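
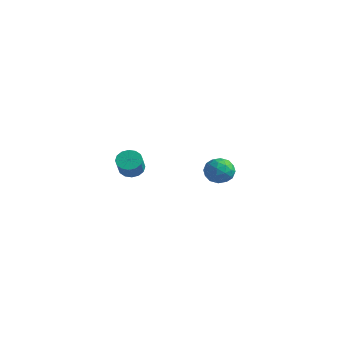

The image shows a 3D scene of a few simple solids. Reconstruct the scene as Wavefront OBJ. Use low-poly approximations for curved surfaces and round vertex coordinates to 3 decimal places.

v -1.882 -2.84 2.011
v -1.388 -2.866 1.69
v -0.924 -3.406 2.448
v -1.418 -3.38 2.769
v -1.362 -2.611 1.855
v -0.897 -3.15 2.613
v -1.475 -2.417 2.063
v -1.01 -2.957 2.82
v -1.697 -2.336 2.256
v -1.232 -2.876 3.014
v -1.969 -2.391 2.384
v -1.504 -2.931 3.142
v -2.218 -2.566 2.412
v -1.753 -3.106 3.17
v -2.376 -2.814 2.332
v -1.912 -3.354 3.09
v -2.403 -3.07 2.167
v -1.938 -3.609 2.925
v -2.29 -3.263 1.96
v -1.825 -3.803 2.717
v -2.068 -3.344 1.766
v -1.603 -3.884 2.524
v -1.796 -3.289 1.638
v -1.331 -3.829 2.396
v -1.547 -3.114 1.61
v -1.082 -3.654 2.368
v -2.506 3.048 -0.637
v -2.017 3.423 -0.162
v -2.643 2.137 0.222
v -2.154 2.512 0.697
v -2.857 2.81 0.549
v -2.773 3.373 0.018
v -1.887 2.187 0.042
v -1.803 2.75 -0.489
v -1.635 2.891 0.258
v -2.234 3.276 0.571
v -2.426 2.284 -0.511
v -3.025 2.669 -0.198
v -2.25 3.315 -0.475
v -2.41 2.245 0.535
v -2.824 2.42 0.447
v -2.536 2.64 0.727
v -2.694 3.286 -0.369
v -2.406 3.506 -0.09
v -2.9 3.146 0.328
v -2.254 2.054 0.15
v -1.966 2.274 0.429
v -2.124 2.92 -0.667
v -1.836 3.14 -0.387
v -1.76 2.414 -0.268
v -1.737 3.223 0.051
v -1.818 2.688 0.556
v -1.661 2.497 0.171
v -1.612 2.827 -0.141
v -2.09 3.449 0.235
v -2.17 2.914 0.74
v -2.583 3.089 0.653
v -2.534 3.42 0.341
v -1.865 3.136 0.482
v -2.49 2.646 -0.68
v -2.57 2.111 -0.175
v -2.126 2.14 -0.281
v -2.077 2.471 -0.593
v -2.842 2.872 -0.496
v -2.923 2.337 0.009
v -3.048 2.733 0.201
v -2.999 3.063 -0.111
v -2.795 2.424 -0.422
f 2 1 5
f 2 5 3
f 3 5 6
f 3 6 4
f 5 1 7
f 5 7 6
f 6 7 8
f 6 8 4
f 7 1 9
f 7 9 8
f 8 9 10
f 8 10 4
f 9 1 11
f 9 11 10
f 10 11 12
f 10 12 4
f 11 1 13
f 11 13 12
f 12 13 14
f 12 14 4
f 13 1 15
f 13 15 14
f 14 15 16
f 14 16 4
f 15 1 17
f 15 17 16
f 16 17 18
f 16 18 4
f 17 1 19
f 17 19 18
f 18 19 20
f 18 20 4
f 19 1 21
f 19 21 20
f 20 21 22
f 20 22 4
f 21 1 23
f 21 23 22
f 22 23 24
f 22 24 4
f 23 1 25
f 23 25 24
f 24 25 26
f 24 26 4
f 25 1 2
f 25 2 26
f 26 2 3
f 26 3 4
f 27 64 43
f 64 38 67
f 43 67 32
f 64 67 43
f 27 43 39
f 43 32 44
f 39 44 28
f 43 44 39
f 27 39 48
f 39 28 49
f 48 49 34
f 39 49 48
f 27 48 60
f 48 34 63
f 60 63 37
f 48 63 60
f 27 60 64
f 60 37 68
f 64 68 38
f 60 68 64
f 28 44 55
f 44 32 58
f 55 58 36
f 44 58 55
f 32 67 45
f 67 38 66
f 45 66 31
f 67 66 45
f 38 68 65
f 68 37 61
f 65 61 29
f 68 61 65
f 37 63 62
f 63 34 50
f 62 50 33
f 63 50 62
f 34 49 54
f 49 28 51
f 54 51 35
f 49 51 54
f 30 56 42
f 56 36 57
f 42 57 31
f 56 57 42
f 30 42 40
f 42 31 41
f 40 41 29
f 42 41 40
f 30 40 47
f 40 29 46
f 47 46 33
f 40 46 47
f 30 47 52
f 47 33 53
f 52 53 35
f 47 53 52
f 30 52 56
f 52 35 59
f 56 59 36
f 52 59 56
f 31 57 45
f 57 36 58
f 45 58 32
f 57 58 45
f 29 41 65
f 41 31 66
f 65 66 38
f 41 66 65
f 33 46 62
f 46 29 61
f 62 61 37
f 46 61 62
f 35 53 54
f 53 33 50
f 54 50 34
f 53 50 54
f 36 59 55
f 59 35 51
f 55 51 28
f 59 51 55



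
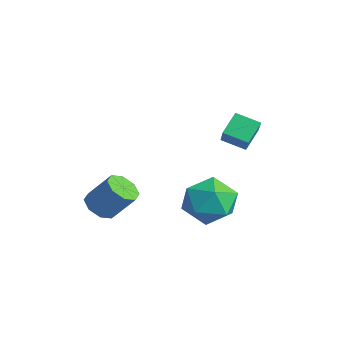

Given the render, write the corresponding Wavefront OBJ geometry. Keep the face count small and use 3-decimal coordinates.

v 0.316 2.901 2.417
v 1.292 2.514 3.328
v -0.069 3.592 3.123
v 0.907 3.206 4.034
v 0.953 3.634 2.046
v 1.929 3.248 2.957
v 0.568 4.326 2.752
v 1.544 3.939 3.663
v -2.557 -0.804 -1.759
v -1.87 -1.06 -1.962
v -1.257 -0.331 -0.803
v -1.943 -0.076 -0.601
v -2.001 -0.551 -2.212
v -1.388 0.178 -1.054
v -2.458 -0.191 -2.197
v -1.845 0.538 -1.039
v -2.972 -0.19 -1.926
v -2.359 0.539 -0.767
v -3.243 -0.549 -1.557
v -2.63 0.18 -0.398
v -3.112 -1.058 -1.306
v -2.499 -0.329 -0.148
v -2.655 -1.418 -1.321
v -2.042 -0.689 -0.163
v -2.141 -1.419 -1.593
v -1.528 -0.69 -0.434
v 0.546 2.951 -0.141
v 1.658 2.984 0.247
v 0.762 1.116 -0.607
v 1.874 1.149 -0.219
v 0.981 1.228 0.545
v 0.848 2.362 0.833
v 1.572 1.738 -1.193
v 1.439 2.872 -0.905
v 2.292 2.234 -0.404
v 1.927 1.918 0.67
v 0.493 2.182 -1.03
v 0.128 1.866 0.044
f 2 4 1
f 5 2 1
f 1 4 3
f 3 5 1
f 2 8 4
f 6 2 5
f 6 8 2
f 4 8 3
f 7 5 3
f 3 8 7
f 7 6 5
f 8 6 7
f 10 9 13
f 10 13 11
f 11 13 14
f 11 14 12
f 13 9 15
f 13 15 14
f 14 15 16
f 14 16 12
f 15 9 17
f 15 17 16
f 16 17 18
f 16 18 12
f 17 9 19
f 17 19 18
f 18 19 20
f 18 20 12
f 19 9 21
f 19 21 20
f 20 21 22
f 20 22 12
f 21 9 23
f 21 23 22
f 22 23 24
f 22 24 12
f 23 9 25
f 23 25 24
f 24 25 26
f 24 26 12
f 25 9 10
f 25 10 26
f 26 10 11
f 26 11 12
f 27 38 32
f 27 32 28
f 27 28 34
f 27 34 37
f 27 37 38
f 28 32 36
f 32 38 31
f 38 37 29
f 37 34 33
f 34 28 35
f 30 36 31
f 30 31 29
f 30 29 33
f 30 33 35
f 30 35 36
f 31 36 32
f 29 31 38
f 33 29 37
f 35 33 34
f 36 35 28



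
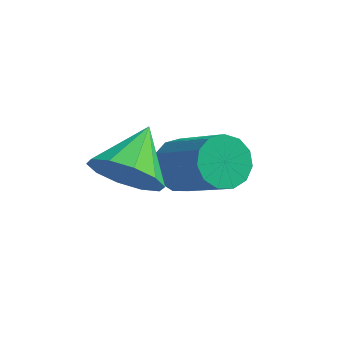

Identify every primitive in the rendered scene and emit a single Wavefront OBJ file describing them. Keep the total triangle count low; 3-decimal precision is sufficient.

v -0.64 0.018 1.24
v -0.283 0.56 1.204
v 0.896 -0.135 2.403
v 0.54 -0.678 2.44
v -0.525 0.614 1.473
v 0.654 -0.082 2.673
v -0.804 0.478 1.669
v 0.375 -0.217 2.868
v -1.03 0.196 1.728
v 0.149 -0.499 2.927
v -1.133 -0.142 1.633
v 0.047 -0.837 2.832
v -1.079 -0.43 1.413
v 0.101 -1.125 2.612
v -0.885 -0.575 1.138
v 0.294 -1.271 2.337
v -0.614 -0.533 0.896
v 0.566 -1.228 2.095
v -0.351 -0.316 0.763
v 0.829 -1.011 1.962
v -0.179 0.008 0.782
v 1 -0.688 1.981
v -0.154 0.334 0.946
v 1.025 -0.361 2.145
v -0.931 -2.395 3.186
v -0.623 -2.735 3.866
v -0.849 -1.265 3.714
v -0.236 -2.62 3.559
v -0.115 -2.419 3.11
v -0.306 -2.209 2.69
v -0.735 -2.07 2.459
v -1.24 -2.055 2.507
v -1.626 -2.17 2.813
v -1.747 -2.371 3.263
v -1.557 -2.581 3.683
v -1.127 -2.72 3.913
f 2 1 5
f 2 5 3
f 3 5 6
f 3 6 4
f 5 1 7
f 5 7 6
f 6 7 8
f 6 8 4
f 7 1 9
f 7 9 8
f 8 9 10
f 8 10 4
f 9 1 11
f 9 11 10
f 10 11 12
f 10 12 4
f 11 1 13
f 11 13 12
f 12 13 14
f 12 14 4
f 13 1 15
f 13 15 14
f 14 15 16
f 14 16 4
f 15 1 17
f 15 17 16
f 16 17 18
f 16 18 4
f 17 1 19
f 17 19 18
f 18 19 20
f 18 20 4
f 19 1 21
f 19 21 20
f 20 21 22
f 20 22 4
f 21 1 23
f 21 23 22
f 22 23 24
f 22 24 4
f 23 1 2
f 23 2 24
f 24 2 3
f 24 3 4
f 26 25 28
f 26 28 27
f 28 25 29
f 28 29 27
f 29 25 30
f 29 30 27
f 30 25 31
f 30 31 27
f 31 25 32
f 31 32 27
f 32 25 33
f 32 33 27
f 33 25 34
f 33 34 27
f 34 25 35
f 34 35 27
f 35 25 36
f 35 36 27
f 36 25 26
f 36 26 27



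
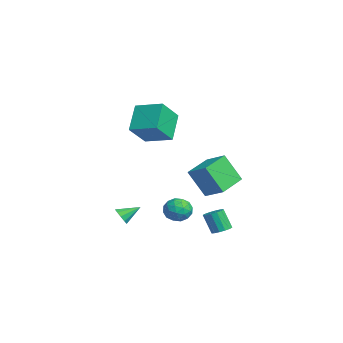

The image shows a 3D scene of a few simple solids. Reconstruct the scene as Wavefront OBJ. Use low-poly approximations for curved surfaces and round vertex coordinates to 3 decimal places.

v 2.623 0.92 -3.976
v 3.195 0.654 -3.868
v 2.769 0.254 -2.596
v 2.197 0.52 -2.704
v 3.224 0.966 -3.76
v 2.797 0.566 -2.488
v 3.092 1.266 -3.71
v 2.665 0.866 -2.438
v 2.834 1.473 -3.732
v 2.407 1.073 -2.46
v 2.52 1.532 -3.818
v 2.093 1.132 -2.546
v 2.233 1.427 -3.948
v 1.807 1.027 -2.676
v 2.051 1.186 -4.084
v 1.625 0.786 -2.812
v 2.023 0.874 -4.192
v 1.596 0.474 -2.92
v 2.155 0.574 -4.242
v 1.728 0.174 -2.97
v 2.413 0.367 -4.22
v 1.986 -0.033 -2.948
v 2.727 0.308 -4.134
v 2.3 -0.092 -2.862
v 3.013 0.413 -4.004
v 2.587 0.013 -2.732
v 1.143 1.417 -0.87
v 0.727 0.5 0.904
v 2.25 2.172 -0.22
v 1.834 1.255 1.554
v 2.366 0.005 -1.314
v 1.95 -0.912 0.46
v 3.473 0.76 -0.664
v 3.057 -0.157 1.11
v 0.647 -4.5 -3.193
v 0.968 -4.775 -2.699
v 0.633 -3.36 -2.547
v 1.239 -4.627 -2.956
v 1.284 -4.429 -3.303
v 1.085 -4.259 -3.608
v 0.719 -4.181 -3.754
v 0.326 -4.224 -3.686
v 0.055 -4.373 -3.429
v 0.01 -4.57 -3.082
v 0.209 -4.741 -2.777
v 0.575 -4.819 -2.631
v 1.717 -0.858 -3.259
v 2.318 -1.187 -2.669
v 0.642 -1.553 -2.551
v 1.243 -1.882 -1.961
v 1.05 -0.998 -1.965
v 1.715 -0.569 -2.402
v 1.245 -2.171 -2.818
v 1.91 -1.742 -3.255
v 2.027 -1.999 -2.396
v 1.906 -1.274 -1.869
v 1.054 -1.466 -3.351
v 0.933 -0.741 -2.824
v 2.112 -0.962 -3.026
v 0.848 -1.778 -2.194
v 0.734 -1.259 -2.196
v 1.088 -1.452 -1.849
v 1.757 -0.598 -2.87
v 2.111 -0.792 -2.523
v 1.365 -0.681 -2.109
v 0.849 -1.948 -2.697
v 1.203 -2.142 -2.35
v 1.872 -1.288 -3.371
v 2.226 -1.481 -3.024
v 1.595 -2.059 -3.111
v 2.294 -1.632 -2.519
v 1.662 -2.04 -2.103
v 1.663 -2.21 -2.606
v 2.054 -1.958 -2.864
v 2.223 -1.206 -2.209
v 1.591 -1.614 -1.793
v 1.477 -1.095 -1.795
v 1.868 -0.843 -2.052
v 2.052 -1.683 -2.049
v 1.369 -1.126 -3.427
v 0.737 -1.534 -3.011
v 1.092 -1.897 -3.168
v 1.483 -1.645 -3.425
v 1.298 -0.7 -3.117
v 0.666 -1.108 -2.701
v 0.906 -0.782 -2.356
v 1.297 -0.53 -2.614
v 0.908 -1.057 -3.171
v -1.796 -2.19 3.608
v -0.913 -3.308 4.88
v -0.672 -0.844 4.011
v 0.212 -1.962 5.282
v -0.532 -2.818 2.178
v 0.352 -3.936 3.449
v 0.593 -1.472 2.58
v 1.476 -2.59 3.852
f 2 1 5
f 2 5 3
f 3 5 6
f 3 6 4
f 5 1 7
f 5 7 6
f 6 7 8
f 6 8 4
f 7 1 9
f 7 9 8
f 8 9 10
f 8 10 4
f 9 1 11
f 9 11 10
f 10 11 12
f 10 12 4
f 11 1 13
f 11 13 12
f 12 13 14
f 12 14 4
f 13 1 15
f 13 15 14
f 14 15 16
f 14 16 4
f 15 1 17
f 15 17 16
f 16 17 18
f 16 18 4
f 17 1 19
f 17 19 18
f 18 19 20
f 18 20 4
f 19 1 21
f 19 21 20
f 20 21 22
f 20 22 4
f 21 1 23
f 21 23 22
f 22 23 24
f 22 24 4
f 23 1 25
f 23 25 24
f 24 25 26
f 24 26 4
f 25 1 2
f 25 2 26
f 26 2 3
f 26 3 4
f 28 30 27
f 31 28 27
f 27 30 29
f 29 31 27
f 28 34 30
f 32 28 31
f 32 34 28
f 30 34 29
f 33 31 29
f 29 34 33
f 33 32 31
f 34 32 33
f 36 35 38
f 36 38 37
f 38 35 39
f 38 39 37
f 39 35 40
f 39 40 37
f 40 35 41
f 40 41 37
f 41 35 42
f 41 42 37
f 42 35 43
f 42 43 37
f 43 35 44
f 43 44 37
f 44 35 45
f 44 45 37
f 45 35 46
f 45 46 37
f 46 35 36
f 46 36 37
f 47 84 63
f 84 58 87
f 63 87 52
f 84 87 63
f 47 63 59
f 63 52 64
f 59 64 48
f 63 64 59
f 47 59 68
f 59 48 69
f 68 69 54
f 59 69 68
f 47 68 80
f 68 54 83
f 80 83 57
f 68 83 80
f 47 80 84
f 80 57 88
f 84 88 58
f 80 88 84
f 48 64 75
f 64 52 78
f 75 78 56
f 64 78 75
f 52 87 65
f 87 58 86
f 65 86 51
f 87 86 65
f 58 88 85
f 88 57 81
f 85 81 49
f 88 81 85
f 57 83 82
f 83 54 70
f 82 70 53
f 83 70 82
f 54 69 74
f 69 48 71
f 74 71 55
f 69 71 74
f 50 76 62
f 76 56 77
f 62 77 51
f 76 77 62
f 50 62 60
f 62 51 61
f 60 61 49
f 62 61 60
f 50 60 67
f 60 49 66
f 67 66 53
f 60 66 67
f 50 67 72
f 67 53 73
f 72 73 55
f 67 73 72
f 50 72 76
f 72 55 79
f 76 79 56
f 72 79 76
f 51 77 65
f 77 56 78
f 65 78 52
f 77 78 65
f 49 61 85
f 61 51 86
f 85 86 58
f 61 86 85
f 53 66 82
f 66 49 81
f 82 81 57
f 66 81 82
f 55 73 74
f 73 53 70
f 74 70 54
f 73 70 74
f 56 79 75
f 79 55 71
f 75 71 48
f 79 71 75
f 90 92 89
f 93 90 89
f 89 92 91
f 91 93 89
f 90 96 92
f 94 90 93
f 94 96 90
f 92 96 91
f 95 93 91
f 91 96 95
f 95 94 93
f 96 94 95



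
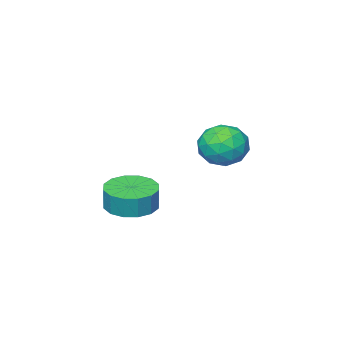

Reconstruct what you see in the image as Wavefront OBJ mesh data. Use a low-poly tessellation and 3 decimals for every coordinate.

v 0.682 -1.358 -1.404
v 1.287 -2.251 -1.36
v 1.384 -2.135 -0.331
v 0.778 -1.242 -0.376
v 1.651 -1.834 -1.441
v 1.747 -1.718 -0.412
v 1.754 -1.289 -1.513
v 1.851 -1.173 -0.484
v 1.57 -0.763 -1.555
v 1.667 -0.647 -0.526
v 1.149 -0.396 -1.557
v 1.245 -0.28 -0.528
v 0.602 -0.287 -1.518
v 0.698 -0.171 -0.489
v 0.076 -0.465 -1.449
v 0.173 -0.349 -0.42
v -0.287 -0.882 -1.368
v -0.191 -0.766 -0.339
v -0.391 -1.427 -1.296
v -0.294 -1.311 -0.267
v -0.207 -1.953 -1.254
v -0.11 -1.837 -0.225
v 0.215 -2.32 -1.252
v 0.311 -2.204 -0.223
v 0.762 -2.429 -1.291
v 0.858 -2.313 -0.262
v -3.677 0.173 0.598
v -2.839 -0.406 0.17
v -4.321 -1.314 1.35
v -3.483 -1.893 0.922
v -3.294 -1.159 1.725
v -2.896 -0.24 1.26
v -4.264 -1.48 0.26
v -3.866 -0.561 -0.205
v -3.203 -1.427 -0.039
v -2.603 -1.229 0.867
v -4.557 -0.491 0.653
v -3.957 -0.293 1.559
v -3.201 0.014 0.318
v -3.959 -1.734 1.202
v -3.847 -1.303 1.674
v -3.355 -1.643 1.422
v -3.235 0.111 0.959
v -2.743 -0.229 0.707
v -3.01 -0.672 1.621
v -4.417 -1.491 0.813
v -3.925 -1.831 0.561
v -3.805 -0.077 0.098
v -3.313 -0.417 -0.154
v -4.15 -1.048 -0.101
v -2.923 -0.927 -0.056
v -3.301 -1.801 0.386
v -3.76 -1.558 -0.004
v -3.526 -1.017 -0.277
v -2.57 -0.81 0.476
v -2.949 -1.684 0.918
v -2.837 -1.253 1.39
v -2.603 -0.713 1.117
v -2.784 -1.411 0.353
v -4.211 -0.036 0.602
v -4.59 -0.91 1.044
v -4.557 -1.007 0.403
v -4.323 -0.467 0.13
v -3.859 0.081 1.134
v -4.237 -0.793 1.576
v -3.634 -0.703 1.797
v -3.4 -0.162 1.524
v -4.376 -0.309 1.167
f 2 1 5
f 2 5 3
f 3 5 6
f 3 6 4
f 5 1 7
f 5 7 6
f 6 7 8
f 6 8 4
f 7 1 9
f 7 9 8
f 8 9 10
f 8 10 4
f 9 1 11
f 9 11 10
f 10 11 12
f 10 12 4
f 11 1 13
f 11 13 12
f 12 13 14
f 12 14 4
f 13 1 15
f 13 15 14
f 14 15 16
f 14 16 4
f 15 1 17
f 15 17 16
f 16 17 18
f 16 18 4
f 17 1 19
f 17 19 18
f 18 19 20
f 18 20 4
f 19 1 21
f 19 21 20
f 20 21 22
f 20 22 4
f 21 1 23
f 21 23 22
f 22 23 24
f 22 24 4
f 23 1 25
f 23 25 24
f 24 25 26
f 24 26 4
f 25 1 2
f 25 2 26
f 26 2 3
f 26 3 4
f 27 64 43
f 64 38 67
f 43 67 32
f 64 67 43
f 27 43 39
f 43 32 44
f 39 44 28
f 43 44 39
f 27 39 48
f 39 28 49
f 48 49 34
f 39 49 48
f 27 48 60
f 48 34 63
f 60 63 37
f 48 63 60
f 27 60 64
f 60 37 68
f 64 68 38
f 60 68 64
f 28 44 55
f 44 32 58
f 55 58 36
f 44 58 55
f 32 67 45
f 67 38 66
f 45 66 31
f 67 66 45
f 38 68 65
f 68 37 61
f 65 61 29
f 68 61 65
f 37 63 62
f 63 34 50
f 62 50 33
f 63 50 62
f 34 49 54
f 49 28 51
f 54 51 35
f 49 51 54
f 30 56 42
f 56 36 57
f 42 57 31
f 56 57 42
f 30 42 40
f 42 31 41
f 40 41 29
f 42 41 40
f 30 40 47
f 40 29 46
f 47 46 33
f 40 46 47
f 30 47 52
f 47 33 53
f 52 53 35
f 47 53 52
f 30 52 56
f 52 35 59
f 56 59 36
f 52 59 56
f 31 57 45
f 57 36 58
f 45 58 32
f 57 58 45
f 29 41 65
f 41 31 66
f 65 66 38
f 41 66 65
f 33 46 62
f 46 29 61
f 62 61 37
f 46 61 62
f 35 53 54
f 53 33 50
f 54 50 34
f 53 50 54
f 36 59 55
f 59 35 51
f 55 51 28
f 59 51 55



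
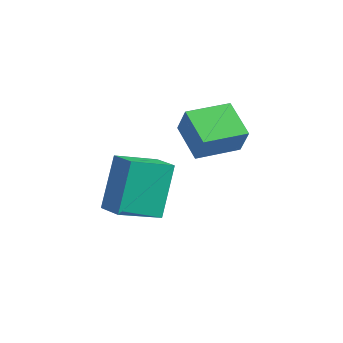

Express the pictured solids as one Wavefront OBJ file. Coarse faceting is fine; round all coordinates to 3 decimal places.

v -3.591 0.141 -0.12
v -4.525 -1.1 0.728
v -3.857 1.444 1.493
v -4.791 0.202 2.341
v -2.709 -0.222 0.319
v -3.643 -1.464 1.167
v -2.975 1.08 1.932
v -3.909 -0.161 2.78
v -2.634 1.858 1.798
v -2.313 1.834 2.881
v -3.824 2.728 2.17
v -3.503 2.703 3.253
v -1.677 3.277 1.547
v -1.356 3.252 2.63
v -2.867 4.146 1.919
v -2.546 4.122 3.002
f 2 4 1
f 5 2 1
f 1 4 3
f 3 5 1
f 2 8 4
f 6 2 5
f 6 8 2
f 4 8 3
f 7 5 3
f 3 8 7
f 7 6 5
f 8 6 7
f 10 12 9
f 13 10 9
f 9 12 11
f 11 13 9
f 10 16 12
f 14 10 13
f 14 16 10
f 12 16 11
f 15 13 11
f 11 16 15
f 15 14 13
f 16 14 15



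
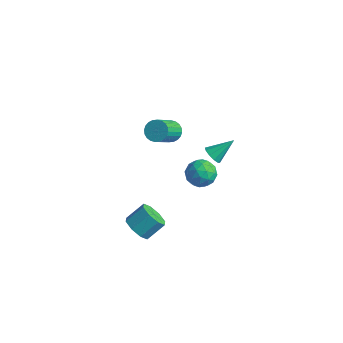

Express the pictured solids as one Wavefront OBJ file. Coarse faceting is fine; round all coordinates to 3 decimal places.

v -0.248 -1.284 2.713
v 0.329 -1.066 2.841
v 0.544 -2.398 4.136
v -0.032 -2.616 4.007
v 0.192 -0.935 2.998
v 0.407 -2.267 4.293
v -0.012 -0.858 3.112
v 0.203 -2.19 4.407
v -0.251 -0.845 3.165
v -0.036 -2.177 4.459
v -0.491 -0.9 3.148
v -0.275 -2.231 4.443
v -0.693 -1.012 3.066
v -0.478 -2.344 4.361
v -0.827 -1.167 2.93
v -0.612 -2.498 4.225
v -0.873 -1.339 2.76
v -0.658 -2.671 4.055
v -0.824 -1.502 2.584
v -0.609 -2.834 3.879
v -0.687 -1.633 2.427
v -0.472 -2.965 3.722
v -0.483 -1.71 2.313
v -0.268 -3.042 3.608
v -0.244 -1.723 2.261
v -0.029 -3.055 3.555
v -0.005 -1.669 2.277
v 0.211 -3 3.572
v 0.198 -1.556 2.359
v 0.413 -2.888 3.654
v 0.332 -1.402 2.495
v 0.547 -2.733 3.79
v 0.378 -1.229 2.665
v 0.593 -2.561 3.96
v 1.032 0.507 0.021
v 1.255 0.768 -0.446
v 1.608 1.513 0.859
v 0.93 0.906 -0.387
v 0.643 0.891 -0.172
v 0.505 0.73 0.116
v 0.568 0.483 0.369
v 0.809 0.246 0.489
v 1.134 0.108 0.43
v 1.421 0.123 0.215
v 1.559 0.284 -0.074
v 1.496 0.531 -0.326
v -0.173 -4.029 -3.27
v 0.466 -4.501 -3.066
v 0.872 -3.623 -2.307
v 0.233 -3.151 -2.51
v 0.587 -4.131 -3.558
v 0.994 -3.253 -2.799
v 0.263 -3.702 -3.882
v 0.67 -2.824 -3.123
v -0.316 -3.464 -3.846
v 0.09 -2.586 -3.087
v -0.812 -3.557 -3.473
v -0.406 -2.679 -2.714
v -0.934 -3.927 -2.981
v -0.527 -3.049 -2.222
v -0.61 -4.356 -2.657
v -0.203 -3.478 -1.898
v -0.03 -4.594 -2.693
v 0.376 -3.716 -1.934
v -0.18 1.158 -2.635
v 0.588 1.357 -2.247
v -0.088 -0.177 -2.133
v 0.68 0.022 -1.745
v -0.072 0.376 -1.444
v -0.128 1.201 -1.755
v 0.628 -0.021 -2.625
v 0.572 0.804 -2.936
v 1.088 0.628 -2.241
v 0.655 0.873 -1.511
v -0.155 0.307 -2.869
v -0.588 0.552 -2.139
v 0.196 1.375 -2.485
v 0.304 -0.195 -1.895
v -0.138 0.013 -1.718
v 0.314 0.13 -1.49
v -0.225 1.283 -2.196
v 0.227 1.4 -1.968
v -0.161 0.823 -1.496
v 0.273 -0.22 -2.412
v 0.725 -0.103 -2.184
v 0.186 1.05 -2.89
v 0.638 1.167 -2.662
v 0.661 0.357 -2.884
v 0.941 1.063 -2.254
v 0.995 0.278 -1.958
v 0.964 0.253 -2.476
v 0.931 0.738 -2.658
v 0.687 1.207 -1.824
v 0.741 0.423 -1.529
v 0.299 0.631 -1.352
v 0.266 1.116 -1.535
v 0.981 0.779 -1.821
v -0.241 0.757 -2.851
v -0.187 -0.027 -2.556
v 0.234 0.064 -2.845
v 0.201 0.549 -3.028
v -0.495 0.902 -2.422
v -0.441 0.117 -2.126
v -0.431 0.442 -1.722
v -0.464 0.927 -1.904
v -0.481 0.401 -2.559
f 2 1 5
f 2 5 3
f 3 5 6
f 3 6 4
f 5 1 7
f 5 7 6
f 6 7 8
f 6 8 4
f 7 1 9
f 7 9 8
f 8 9 10
f 8 10 4
f 9 1 11
f 9 11 10
f 10 11 12
f 10 12 4
f 11 1 13
f 11 13 12
f 12 13 14
f 12 14 4
f 13 1 15
f 13 15 14
f 14 15 16
f 14 16 4
f 15 1 17
f 15 17 16
f 16 17 18
f 16 18 4
f 17 1 19
f 17 19 18
f 18 19 20
f 18 20 4
f 19 1 21
f 19 21 20
f 20 21 22
f 20 22 4
f 21 1 23
f 21 23 22
f 22 23 24
f 22 24 4
f 23 1 25
f 23 25 24
f 24 25 26
f 24 26 4
f 25 1 27
f 25 27 26
f 26 27 28
f 26 28 4
f 27 1 29
f 27 29 28
f 28 29 30
f 28 30 4
f 29 1 31
f 29 31 30
f 30 31 32
f 30 32 4
f 31 1 33
f 31 33 32
f 32 33 34
f 32 34 4
f 33 1 2
f 33 2 34
f 34 2 3
f 34 3 4
f 36 35 38
f 36 38 37
f 38 35 39
f 38 39 37
f 39 35 40
f 39 40 37
f 40 35 41
f 40 41 37
f 41 35 42
f 41 42 37
f 42 35 43
f 42 43 37
f 43 35 44
f 43 44 37
f 44 35 45
f 44 45 37
f 45 35 46
f 45 46 37
f 46 35 36
f 46 36 37
f 48 47 51
f 48 51 49
f 49 51 52
f 49 52 50
f 51 47 53
f 51 53 52
f 52 53 54
f 52 54 50
f 53 47 55
f 53 55 54
f 54 55 56
f 54 56 50
f 55 47 57
f 55 57 56
f 56 57 58
f 56 58 50
f 57 47 59
f 57 59 58
f 58 59 60
f 58 60 50
f 59 47 61
f 59 61 60
f 60 61 62
f 60 62 50
f 61 47 63
f 61 63 62
f 62 63 64
f 62 64 50
f 63 47 48
f 63 48 64
f 64 48 49
f 64 49 50
f 65 102 81
f 102 76 105
f 81 105 70
f 102 105 81
f 65 81 77
f 81 70 82
f 77 82 66
f 81 82 77
f 65 77 86
f 77 66 87
f 86 87 72
f 77 87 86
f 65 86 98
f 86 72 101
f 98 101 75
f 86 101 98
f 65 98 102
f 98 75 106
f 102 106 76
f 98 106 102
f 66 82 93
f 82 70 96
f 93 96 74
f 82 96 93
f 70 105 83
f 105 76 104
f 83 104 69
f 105 104 83
f 76 106 103
f 106 75 99
f 103 99 67
f 106 99 103
f 75 101 100
f 101 72 88
f 100 88 71
f 101 88 100
f 72 87 92
f 87 66 89
f 92 89 73
f 87 89 92
f 68 94 80
f 94 74 95
f 80 95 69
f 94 95 80
f 68 80 78
f 80 69 79
f 78 79 67
f 80 79 78
f 68 78 85
f 78 67 84
f 85 84 71
f 78 84 85
f 68 85 90
f 85 71 91
f 90 91 73
f 85 91 90
f 68 90 94
f 90 73 97
f 94 97 74
f 90 97 94
f 69 95 83
f 95 74 96
f 83 96 70
f 95 96 83
f 67 79 103
f 79 69 104
f 103 104 76
f 79 104 103
f 71 84 100
f 84 67 99
f 100 99 75
f 84 99 100
f 73 91 92
f 91 71 88
f 92 88 72
f 91 88 92
f 74 97 93
f 97 73 89
f 93 89 66
f 97 89 93



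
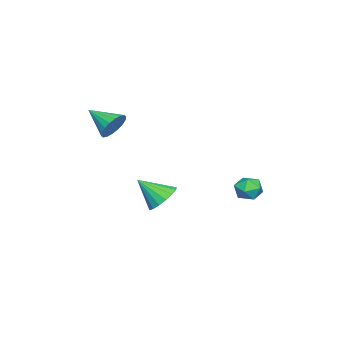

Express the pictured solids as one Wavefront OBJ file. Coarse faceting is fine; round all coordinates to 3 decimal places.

v -1.55 -1.416 -3.274
v -1.124 -0.728 -2.687
v -1.23 -2.664 -2.046
v -1.584 -0.719 -2.558
v -2.037 -0.87 -2.593
v -2.379 -1.146 -2.784
v -2.53 -1.484 -3.088
v -2.457 -1.806 -3.434
v -2.176 -2.039 -3.744
v -1.752 -2.129 -3.946
v -1.281 -2.056 -3.994
v -0.872 -1.837 -3.878
v -0.618 -1.521 -3.623
v -0.578 -1.181 -3.288
v -0.76 -0.895 -2.95
v -1.619 3.652 -1.137
v -0.92 3.967 -1.398
v -1.42 2.593 -1.882
v -0.721 2.908 -2.143
v -0.793 2.663 -1.374
v -0.916 3.318 -0.914
v -1.424 3.242 -2.366
v -1.547 3.897 -1.906
v -0.799 3.713 -2.157
v -0.41 3.356 -1.545
v -1.93 3.204 -1.735
v -1.541 2.847 -1.123
v 1.356 -2.714 2.538
v 1.801 -2.429 3.23
v 1.084 -4.186 3.322
v 1.439 -2.319 3.309
v 1.06 -2.288 3.236
v 0.739 -2.341 3.025
v 0.541 -2.467 2.718
v 0.505 -2.643 2.375
v 0.637 -2.833 2.064
v 0.911 -2.999 1.847
v 1.274 -3.108 1.768
v 1.653 -3.14 1.84
v 1.973 -3.087 2.052
v 2.171 -2.96 2.359
v 2.208 -2.784 2.702
v 2.076 -2.595 3.013
f 2 1 4
f 2 4 3
f 4 1 5
f 4 5 3
f 5 1 6
f 5 6 3
f 6 1 7
f 6 7 3
f 7 1 8
f 7 8 3
f 8 1 9
f 8 9 3
f 9 1 10
f 9 10 3
f 10 1 11
f 10 11 3
f 11 1 12
f 11 12 3
f 12 1 13
f 12 13 3
f 13 1 14
f 13 14 3
f 14 1 15
f 14 15 3
f 15 1 2
f 15 2 3
f 16 27 21
f 16 21 17
f 16 17 23
f 16 23 26
f 16 26 27
f 17 21 25
f 21 27 20
f 27 26 18
f 26 23 22
f 23 17 24
f 19 25 20
f 19 20 18
f 19 18 22
f 19 22 24
f 19 24 25
f 20 25 21
f 18 20 27
f 22 18 26
f 24 22 23
f 25 24 17
f 29 28 31
f 29 31 30
f 31 28 32
f 31 32 30
f 32 28 33
f 32 33 30
f 33 28 34
f 33 34 30
f 34 28 35
f 34 35 30
f 35 28 36
f 35 36 30
f 36 28 37
f 36 37 30
f 37 28 38
f 37 38 30
f 38 28 39
f 38 39 30
f 39 28 40
f 39 40 30
f 40 28 41
f 40 41 30
f 41 28 42
f 41 42 30
f 42 28 43
f 42 43 30
f 43 28 29
f 43 29 30



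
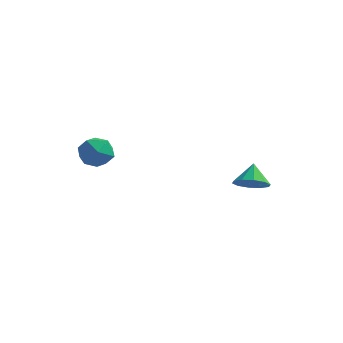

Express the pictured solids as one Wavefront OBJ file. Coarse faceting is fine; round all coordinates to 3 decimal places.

v 1.028 1.025 -0.307
v 1.588 1.438 -0.558
v 0.872 1.695 0.447
v 1.204 1.58 -0.763
v 0.754 1.509 -0.794
v 0.408 1.254 -0.639
v 0.299 0.911 -0.356
v 0.468 0.612 -0.055
v 0.852 0.47 0.15
v 1.303 0.541 0.181
v 1.649 0.796 0.026
v 1.758 1.139 -0.257
v -2.881 -3.593 2.221
v -2.424 -3.845 2.784
v -3.876 -3.795 2.936
v -3.419 -4.047 3.499
v -3.414 -3.305 3.305
v -2.799 -3.18 2.863
v -3.501 -4.46 2.857
v -2.886 -4.335 2.415
v -2.808 -4.381 3.177
v -2.754 -3.667 3.454
v -3.546 -3.973 2.266
v -3.492 -3.259 2.543
f 2 1 4
f 2 4 3
f 4 1 5
f 4 5 3
f 5 1 6
f 5 6 3
f 6 1 7
f 6 7 3
f 7 1 8
f 7 8 3
f 8 1 9
f 8 9 3
f 9 1 10
f 9 10 3
f 10 1 11
f 10 11 3
f 11 1 12
f 11 12 3
f 12 1 2
f 12 2 3
f 13 24 18
f 13 18 14
f 13 14 20
f 13 20 23
f 13 23 24
f 14 18 22
f 18 24 17
f 24 23 15
f 23 20 19
f 20 14 21
f 16 22 17
f 16 17 15
f 16 15 19
f 16 19 21
f 16 21 22
f 17 22 18
f 15 17 24
f 19 15 23
f 21 19 20
f 22 21 14



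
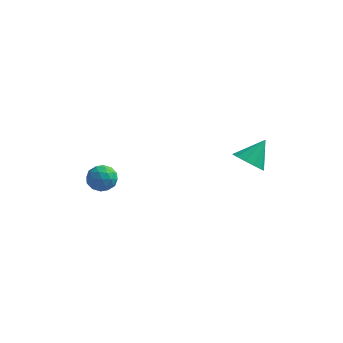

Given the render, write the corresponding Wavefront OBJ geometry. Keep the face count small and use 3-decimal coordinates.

v 2.029 -0.439 -3.227
v 2.694 -0.805 -3.258
v 2.511 0.359 -2.293
v 2.719 -0.487 -3.543
v 2.525 -0.152 -3.727
v 2.173 0.091 -3.753
v 1.776 0.166 -3.612
v 1.459 0.049 -3.349
v 1.323 -0.223 -3.047
v 1.411 -0.563 -2.803
v 1.695 -0.864 -2.693
v 2.085 -1.029 -2.753
v 2.458 -1.008 -2.963
v -3.405 -2.104 -3.943
v -3.004 -2.471 -4.357
v -3.716 -3.029 -3.423
v -3.315 -3.396 -3.837
v -3.036 -2.977 -3.375
v -2.844 -2.406 -3.696
v -3.876 -3.094 -4.084
v -3.684 -2.523 -4.405
v -3.295 -3.083 -4.444
v -2.776 -3.011 -4.006
v -3.944 -2.489 -3.774
v -3.425 -2.417 -3.336
v -3.178 -2.206 -4.196
v -3.542 -3.294 -3.584
v -3.378 -3.048 -3.312
v -3.143 -3.263 -3.556
v -3.083 -2.168 -3.807
v -2.848 -2.384 -4.051
v -2.866 -2.681 -3.473
v -3.872 -3.116 -3.729
v -3.637 -3.332 -3.973
v -3.577 -2.237 -4.224
v -3.342 -2.452 -4.468
v -3.854 -2.819 -4.307
v -3.113 -2.782 -4.49
v -3.295 -3.326 -4.185
v -3.625 -3.148 -4.33
v -3.513 -2.812 -4.519
v -2.808 -2.74 -4.233
v -2.99 -3.283 -3.927
v -2.826 -3.037 -3.655
v -2.713 -2.701 -3.844
v -2.979 -3.099 -4.284
v -3.73 -2.217 -3.853
v -3.912 -2.76 -3.547
v -4.007 -2.799 -3.936
v -3.894 -2.463 -4.125
v -3.425 -2.174 -3.595
v -3.607 -2.718 -3.29
v -3.207 -2.688 -3.261
v -3.095 -2.352 -3.45
v -3.741 -2.401 -3.496
f 2 1 4
f 2 4 3
f 4 1 5
f 4 5 3
f 5 1 6
f 5 6 3
f 6 1 7
f 6 7 3
f 7 1 8
f 7 8 3
f 8 1 9
f 8 9 3
f 9 1 10
f 9 10 3
f 10 1 11
f 10 11 3
f 11 1 12
f 11 12 3
f 12 1 13
f 12 13 3
f 13 1 2
f 13 2 3
f 14 51 30
f 51 25 54
f 30 54 19
f 51 54 30
f 14 30 26
f 30 19 31
f 26 31 15
f 30 31 26
f 14 26 35
f 26 15 36
f 35 36 21
f 26 36 35
f 14 35 47
f 35 21 50
f 47 50 24
f 35 50 47
f 14 47 51
f 47 24 55
f 51 55 25
f 47 55 51
f 15 31 42
f 31 19 45
f 42 45 23
f 31 45 42
f 19 54 32
f 54 25 53
f 32 53 18
f 54 53 32
f 25 55 52
f 55 24 48
f 52 48 16
f 55 48 52
f 24 50 49
f 50 21 37
f 49 37 20
f 50 37 49
f 21 36 41
f 36 15 38
f 41 38 22
f 36 38 41
f 17 43 29
f 43 23 44
f 29 44 18
f 43 44 29
f 17 29 27
f 29 18 28
f 27 28 16
f 29 28 27
f 17 27 34
f 27 16 33
f 34 33 20
f 27 33 34
f 17 34 39
f 34 20 40
f 39 40 22
f 34 40 39
f 17 39 43
f 39 22 46
f 43 46 23
f 39 46 43
f 18 44 32
f 44 23 45
f 32 45 19
f 44 45 32
f 16 28 52
f 28 18 53
f 52 53 25
f 28 53 52
f 20 33 49
f 33 16 48
f 49 48 24
f 33 48 49
f 22 40 41
f 40 20 37
f 41 37 21
f 40 37 41
f 23 46 42
f 46 22 38
f 42 38 15
f 46 38 42



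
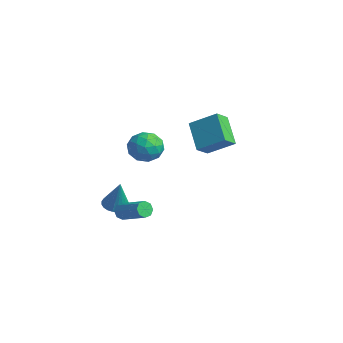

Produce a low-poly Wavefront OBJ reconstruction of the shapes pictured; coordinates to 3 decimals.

v -0.601 -2.656 -1.007
v 0.117 -2.899 -1.263
v 0.081 -2.704 0.947
v 0.152 -2.589 -1.268
v 0.073 -2.289 -1.233
v -0.109 -2.045 -1.164
v -0.366 -1.894 -1.071
v -0.658 -1.86 -0.968
v -0.942 -1.946 -0.871
v -1.174 -2.141 -0.795
v -1.319 -2.414 -0.751
v -1.354 -2.724 -0.746
v -1.275 -3.024 -0.781
v -1.093 -3.268 -0.85
v -0.836 -3.419 -0.943
v -0.543 -3.453 -1.046
v -0.259 -3.367 -1.143
v -0.027 -3.172 -1.219
v 2.095 -3.758 0.022
v 2.272 -3.496 -0.453
v 3.981 -3.059 0.424
v 3.805 -3.322 0.898
v 2.063 -3.226 -0.181
v 3.772 -2.79 0.696
v 1.873 -3.268 0.21
v 3.583 -2.832 1.087
v 1.814 -3.597 0.49
v 3.523 -3.161 1.367
v 1.919 -4.021 0.496
v 3.628 -3.584 1.373
v 2.128 -4.29 0.224
v 3.837 -3.854 1.101
v 2.317 -4.248 -0.167
v 4.027 -3.812 0.71
v 2.377 -3.919 -0.447
v 4.086 -3.483 0.43
v -0.092 -0.898 3.42
v 0.963 -0.566 3.277
v 0.477 -2.254 4.463
v 1.532 -1.922 4.32
v 0.828 -1.299 4.919
v 0.476 -0.461 4.274
v 0.964 -2.359 3.466
v 0.612 -1.521 2.821
v 1.615 -1.469 3.305
v 1.531 -0.814 4.203
v -0.091 -2.006 3.537
v -0.175 -1.351 4.435
v 0.386 -0.613 3.257
v 1.054 -2.207 4.483
v 0.641 -1.841 4.835
v 1.26 -1.646 4.751
v 0.1 -0.551 3.843
v 0.719 -0.356 3.759
v 0.64 -0.787 4.724
v 0.721 -2.464 3.981
v 1.34 -2.269 3.897
v 0.18 -1.174 2.989
v 0.799 -0.979 2.905
v 0.8 -2.033 3.016
v 1.389 -0.949 3.189
v 1.723 -1.746 3.803
v 1.389 -2.003 3.301
v 1.183 -1.51 2.922
v 1.339 -0.563 3.717
v 1.674 -1.361 4.33
v 1.26 -0.994 4.682
v 1.053 -0.502 4.303
v 1.723 -1.094 3.734
v -0.234 -1.459 3.41
v 0.101 -2.257 4.023
v 0.387 -2.318 3.437
v 0.18 -1.826 3.058
v -0.283 -1.074 3.937
v 0.051 -1.871 4.551
v 0.257 -1.31 4.818
v 0.051 -0.817 4.439
v -0.283 -1.726 4.006
v -0.302 2.651 2.057
v -1.903 3.122 3.429
v -0.618 3.603 1.363
v -2.218 4.073 2.735
v 0.918 3.807 3.085
v -0.682 4.277 4.457
v 0.603 4.758 2.391
v -0.998 5.229 3.763
f 2 1 4
f 2 4 3
f 4 1 5
f 4 5 3
f 5 1 6
f 5 6 3
f 6 1 7
f 6 7 3
f 7 1 8
f 7 8 3
f 8 1 9
f 8 9 3
f 9 1 10
f 9 10 3
f 10 1 11
f 10 11 3
f 11 1 12
f 11 12 3
f 12 1 13
f 12 13 3
f 13 1 14
f 13 14 3
f 14 1 15
f 14 15 3
f 15 1 16
f 15 16 3
f 16 1 17
f 16 17 3
f 17 1 18
f 17 18 3
f 18 1 2
f 18 2 3
f 20 19 23
f 20 23 21
f 21 23 24
f 21 24 22
f 23 19 25
f 23 25 24
f 24 25 26
f 24 26 22
f 25 19 27
f 25 27 26
f 26 27 28
f 26 28 22
f 27 19 29
f 27 29 28
f 28 29 30
f 28 30 22
f 29 19 31
f 29 31 30
f 30 31 32
f 30 32 22
f 31 19 33
f 31 33 32
f 32 33 34
f 32 34 22
f 33 19 35
f 33 35 34
f 34 35 36
f 34 36 22
f 35 19 20
f 35 20 36
f 36 20 21
f 36 21 22
f 37 74 53
f 74 48 77
f 53 77 42
f 74 77 53
f 37 53 49
f 53 42 54
f 49 54 38
f 53 54 49
f 37 49 58
f 49 38 59
f 58 59 44
f 49 59 58
f 37 58 70
f 58 44 73
f 70 73 47
f 58 73 70
f 37 70 74
f 70 47 78
f 74 78 48
f 70 78 74
f 38 54 65
f 54 42 68
f 65 68 46
f 54 68 65
f 42 77 55
f 77 48 76
f 55 76 41
f 77 76 55
f 48 78 75
f 78 47 71
f 75 71 39
f 78 71 75
f 47 73 72
f 73 44 60
f 72 60 43
f 73 60 72
f 44 59 64
f 59 38 61
f 64 61 45
f 59 61 64
f 40 66 52
f 66 46 67
f 52 67 41
f 66 67 52
f 40 52 50
f 52 41 51
f 50 51 39
f 52 51 50
f 40 50 57
f 50 39 56
f 57 56 43
f 50 56 57
f 40 57 62
f 57 43 63
f 62 63 45
f 57 63 62
f 40 62 66
f 62 45 69
f 66 69 46
f 62 69 66
f 41 67 55
f 67 46 68
f 55 68 42
f 67 68 55
f 39 51 75
f 51 41 76
f 75 76 48
f 51 76 75
f 43 56 72
f 56 39 71
f 72 71 47
f 56 71 72
f 45 63 64
f 63 43 60
f 64 60 44
f 63 60 64
f 46 69 65
f 69 45 61
f 65 61 38
f 69 61 65
f 80 82 79
f 83 80 79
f 79 82 81
f 81 83 79
f 80 86 82
f 84 80 83
f 84 86 80
f 82 86 81
f 85 83 81
f 81 86 85
f 85 84 83
f 86 84 85



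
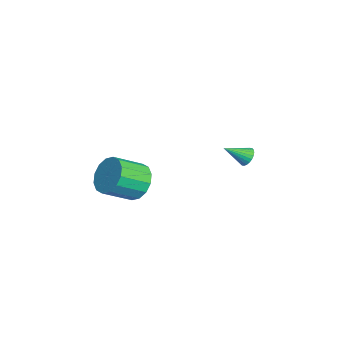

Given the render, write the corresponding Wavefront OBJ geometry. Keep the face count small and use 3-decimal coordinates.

v -1.028 2.548 3.065
v -0.638 2.36 2.742
v -0.952 1.452 3.795
v -0.525 2.464 2.887
v -0.489 2.581 3.058
v -0.535 2.693 3.231
v -0.656 2.783 3.378
v -0.833 2.837 3.478
v -1.041 2.847 3.514
v -1.246 2.812 3.482
v -1.418 2.736 3.387
v -1.531 2.632 3.243
v -1.567 2.515 3.071
v -1.521 2.404 2.898
v -1.4 2.314 2.751
v -1.222 2.26 2.652
v -1.015 2.25 2.615
v -0.81 2.285 2.647
v 0.978 -2.679 3.23
v 1.749 -2.168 3.638
v 2.172 -3.511 4.518
v 1.402 -4.021 4.11
v 1.345 -2.085 3.96
v 1.768 -3.428 4.84
v 0.843 -2.16 4.087
v 1.267 -3.503 4.966
v 0.378 -2.375 3.983
v 0.801 -3.717 4.863
v 0.073 -2.67 3.678
v 0.497 -4.013 4.558
v 0.011 -2.968 3.253
v 0.434 -4.311 4.133
v 0.208 -3.189 2.822
v 0.631 -4.532 3.702
v 0.612 -3.272 2.5
v 1.035 -4.615 3.38
v 1.113 -3.197 2.374
v 1.537 -4.54 3.253
v 1.579 -2.983 2.477
v 2.002 -4.325 3.357
v 1.883 -2.687 2.782
v 2.307 -4.03 3.662
v 1.946 -2.389 3.207
v 2.369 -3.732 4.087
f 2 1 4
f 2 4 3
f 4 1 5
f 4 5 3
f 5 1 6
f 5 6 3
f 6 1 7
f 6 7 3
f 7 1 8
f 7 8 3
f 8 1 9
f 8 9 3
f 9 1 10
f 9 10 3
f 10 1 11
f 10 11 3
f 11 1 12
f 11 12 3
f 12 1 13
f 12 13 3
f 13 1 14
f 13 14 3
f 14 1 15
f 14 15 3
f 15 1 16
f 15 16 3
f 16 1 17
f 16 17 3
f 17 1 18
f 17 18 3
f 18 1 2
f 18 2 3
f 20 19 23
f 20 23 21
f 21 23 24
f 21 24 22
f 23 19 25
f 23 25 24
f 24 25 26
f 24 26 22
f 25 19 27
f 25 27 26
f 26 27 28
f 26 28 22
f 27 19 29
f 27 29 28
f 28 29 30
f 28 30 22
f 29 19 31
f 29 31 30
f 30 31 32
f 30 32 22
f 31 19 33
f 31 33 32
f 32 33 34
f 32 34 22
f 33 19 35
f 33 35 34
f 34 35 36
f 34 36 22
f 35 19 37
f 35 37 36
f 36 37 38
f 36 38 22
f 37 19 39
f 37 39 38
f 38 39 40
f 38 40 22
f 39 19 41
f 39 41 40
f 40 41 42
f 40 42 22
f 41 19 43
f 41 43 42
f 42 43 44
f 42 44 22
f 43 19 20
f 43 20 44
f 44 20 21
f 44 21 22



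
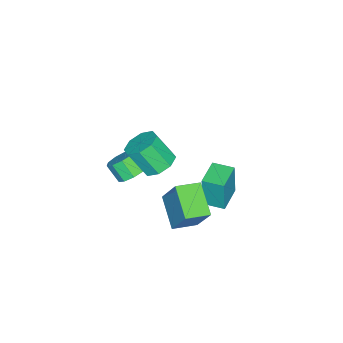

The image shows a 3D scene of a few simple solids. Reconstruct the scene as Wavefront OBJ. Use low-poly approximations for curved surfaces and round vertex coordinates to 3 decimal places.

v -3.02 1.531 -3.839
v -2.972 1.481 -1.9
v -3.13 2.675 -3.807
v -3.083 2.625 -1.868
v -1.537 1.675 -3.872
v -1.49 1.625 -1.933
v -1.648 2.819 -3.84
v -1.6 2.769 -1.901
v 1.381 -0.57 0.385
v 1.954 -0.21 0.831
v 1.792 -0.93 1.62
v 1.219 -1.29 1.175
v 1.46 0.017 0.937
v 1.299 -0.702 1.726
v 0.929 -0.03 0.786
v 0.768 -0.75 1.575
v 0.609 -0.33 0.447
v 0.448 -1.05 1.236
v 0.651 -0.743 0.079
v 0.49 -1.462 0.868
v 1.034 -1.074 -0.145
v 0.872 -1.794 0.644
v 1.579 -1.17 -0.121
v 1.418 -1.89 0.668
v 2.031 -0.985 0.14
v 1.87 -1.705 0.929
v 2.179 -0.606 0.516
v 2.018 -1.326 1.305
v 0.094 1.637 -1.358
v 0.501 2.543 0.355
v 1.275 2.761 -2.232
v 1.682 3.667 -0.519
v 1.058 0.793 -1.141
v 1.465 1.699 0.572
v 2.239 1.917 -2.015
v 2.646 2.823 -0.302
v 1.713 1.016 2.263
v 2.562 0.822 2.036
v 2.715 -0.091 3.39
v 1.867 0.104 3.617
v 2.517 1.39 2.424
v 2.67 0.477 3.778
v 2 1.738 2.718
v 2.153 0.825 4.071
v 1.316 1.664 2.745
v 1.469 0.751 4.099
v 0.865 1.211 2.49
v 1.018 0.298 3.844
v 0.91 0.643 2.102
v 1.063 -0.27 3.456
v 1.427 0.295 1.809
v 1.58 -0.618 3.162
v 2.111 0.369 1.781
v 2.264 -0.544 3.135
f 2 4 1
f 5 2 1
f 1 4 3
f 3 5 1
f 2 8 4
f 6 2 5
f 6 8 2
f 4 8 3
f 7 5 3
f 3 8 7
f 7 6 5
f 8 6 7
f 10 9 13
f 10 13 11
f 11 13 14
f 11 14 12
f 13 9 15
f 13 15 14
f 14 15 16
f 14 16 12
f 15 9 17
f 15 17 16
f 16 17 18
f 16 18 12
f 17 9 19
f 17 19 18
f 18 19 20
f 18 20 12
f 19 9 21
f 19 21 20
f 20 21 22
f 20 22 12
f 21 9 23
f 21 23 22
f 22 23 24
f 22 24 12
f 23 9 25
f 23 25 24
f 24 25 26
f 24 26 12
f 25 9 27
f 25 27 26
f 26 27 28
f 26 28 12
f 27 9 10
f 27 10 28
f 28 10 11
f 28 11 12
f 30 32 29
f 33 30 29
f 29 32 31
f 31 33 29
f 30 36 32
f 34 30 33
f 34 36 30
f 32 36 31
f 35 33 31
f 31 36 35
f 35 34 33
f 36 34 35
f 38 37 41
f 38 41 39
f 39 41 42
f 39 42 40
f 41 37 43
f 41 43 42
f 42 43 44
f 42 44 40
f 43 37 45
f 43 45 44
f 44 45 46
f 44 46 40
f 45 37 47
f 45 47 46
f 46 47 48
f 46 48 40
f 47 37 49
f 47 49 48
f 48 49 50
f 48 50 40
f 49 37 51
f 49 51 50
f 50 51 52
f 50 52 40
f 51 37 53
f 51 53 52
f 52 53 54
f 52 54 40
f 53 37 38
f 53 38 54
f 54 38 39
f 54 39 40



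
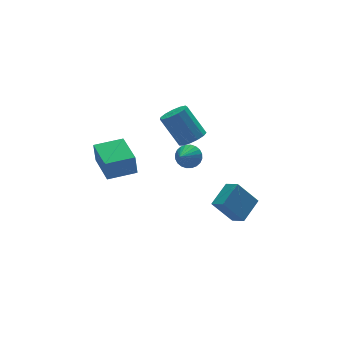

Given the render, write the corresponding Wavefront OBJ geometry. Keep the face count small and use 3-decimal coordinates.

v -1.751 2.68 0.493
v -1.854 2.681 1.629
v -1.486 4.642 0.515
v -1.589 4.644 1.65
v -0.251 2.476 0.63
v -0.354 2.478 1.765
v 0.014 4.439 0.651
v -0.089 4.44 1.787
v 2.262 -2.541 -0.225
v 2.488 -3.267 0.178
v 1.369 -2.145 0.991
v 1.595 -2.87 1.394
v 3.365 -1.87 0.366
v 3.591 -2.595 0.769
v 2.472 -1.473 1.582
v 2.698 -2.199 1.985
v 3.181 3.869 -0.197
v 3.729 3.485 0.068
v 2.319 3.131 0.517
v 3.71 3.691 0.258
v 3.61 3.924 0.379
v 3.445 4.149 0.412
v 3.239 4.331 0.352
v 3.025 4.443 0.209
v 2.834 4.467 0.004
v 2.697 4.401 -0.232
v 2.632 4.253 -0.462
v 2.652 4.047 -0.652
v 2.752 3.813 -0.772
v 2.917 3.589 -0.805
v 3.122 3.406 -0.746
v 3.336 3.295 -0.602
v 3.527 3.27 -0.397
v 3.665 3.337 -0.162
v 2.456 1.982 2.563
v 3.045 2.459 2.51
v 2.453 3.356 4.004
v 1.864 2.878 4.057
v 2.728 2.633 2.28
v 2.136 3.529 3.774
v 2.324 2.599 2.14
v 1.733 3.496 3.634
v 1.963 2.37 2.135
v 1.371 3.267 3.628
v 1.758 2.018 2.265
v 1.166 2.914 3.759
v 1.774 1.654 2.49
v 1.183 2.55 3.984
v 2.007 1.394 2.738
v 1.415 2.29 4.232
v 2.383 1.321 2.931
v 1.791 2.217 4.425
v 2.781 1.457 3.007
v 2.19 2.354 4.501
v 3.077 1.761 2.942
v 2.485 2.657 4.436
v 3.175 2.134 2.757
v 2.583 3.031 4.25
f 2 4 1
f 5 2 1
f 1 4 3
f 3 5 1
f 2 8 4
f 6 2 5
f 6 8 2
f 4 8 3
f 7 5 3
f 3 8 7
f 7 6 5
f 8 6 7
f 10 12 9
f 13 10 9
f 9 12 11
f 11 13 9
f 10 16 12
f 14 10 13
f 14 16 10
f 12 16 11
f 15 13 11
f 11 16 15
f 15 14 13
f 16 14 15
f 18 17 20
f 18 20 19
f 20 17 21
f 20 21 19
f 21 17 22
f 21 22 19
f 22 17 23
f 22 23 19
f 23 17 24
f 23 24 19
f 24 17 25
f 24 25 19
f 25 17 26
f 25 26 19
f 26 17 27
f 26 27 19
f 27 17 28
f 27 28 19
f 28 17 29
f 28 29 19
f 29 17 30
f 29 30 19
f 30 17 31
f 30 31 19
f 31 17 32
f 31 32 19
f 32 17 33
f 32 33 19
f 33 17 34
f 33 34 19
f 34 17 18
f 34 18 19
f 36 35 39
f 36 39 37
f 37 39 40
f 37 40 38
f 39 35 41
f 39 41 40
f 40 41 42
f 40 42 38
f 41 35 43
f 41 43 42
f 42 43 44
f 42 44 38
f 43 35 45
f 43 45 44
f 44 45 46
f 44 46 38
f 45 35 47
f 45 47 46
f 46 47 48
f 46 48 38
f 47 35 49
f 47 49 48
f 48 49 50
f 48 50 38
f 49 35 51
f 49 51 50
f 50 51 52
f 50 52 38
f 51 35 53
f 51 53 52
f 52 53 54
f 52 54 38
f 53 35 55
f 53 55 54
f 54 55 56
f 54 56 38
f 55 35 57
f 55 57 56
f 56 57 58
f 56 58 38
f 57 35 36
f 57 36 58
f 58 36 37
f 58 37 38



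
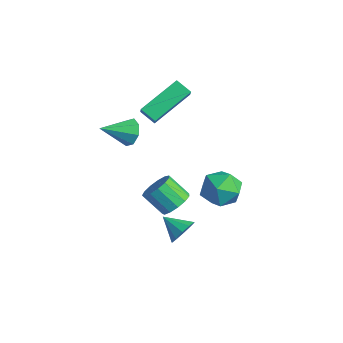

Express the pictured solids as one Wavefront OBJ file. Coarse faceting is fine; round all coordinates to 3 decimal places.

v -3.637 -0.411 1.208
v -3.02 -0.726 1.886
v -3.839 1.463 2.263
v -3.221 1.147 2.941
v -2.979 -0.087 0.759
v -2.361 -0.403 1.437
v -3.18 1.786 1.814
v -2.563 1.471 2.492
v -1.029 -2.327 2.321
v -0.717 -2.082 2.91
v -1.191 -3.653 2.959
v -1.256 -2.013 2.916
v -1.662 -2.128 2.574
v -1.697 -2.36 2.083
v -1.341 -2.572 1.732
v -0.802 -2.641 1.726
v -0.396 -2.526 2.069
v -0.361 -2.295 2.559
v -0.269 -0.594 -2.5
v 0.36 -0.855 -2.141
v -0.382 -1.407 -1.241
v -1.011 -1.146 -1.6
v 0.276 -0.465 -1.971
v -0.466 -1.017 -1.072
v 0.018 -0.115 -1.969
v -0.724 -0.667 -1.07
v -0.331 0.082 -2.136
v -1.072 -0.47 -1.236
v -0.66 0.064 -2.418
v -1.402 -0.487 -1.518
v -0.865 -0.162 -2.726
v -1.607 -0.714 -1.827
v -0.881 -0.526 -2.962
v -1.623 -1.077 -2.063
v -0.703 -0.911 -3.052
v -1.444 -1.463 -2.152
v -0.387 -1.196 -2.966
v -1.129 -1.747 -2.066
v -0.033 -1.289 -2.732
v -0.775 -1.841 -1.833
v 0.245 -1.162 -2.424
v -0.497 -1.714 -1.525
v -0.723 2.117 -2.901
v 0.315 2.023 -3.038
v -0.635 1.097 -1.542
v 0.403 1.003 -1.679
v -0.006 1.922 -1.371
v -0.06 2.552 -2.211
v -0.26 0.568 -2.369
v -0.314 1.198 -3.209
v 0.601 1.066 -2.71
v 0.759 1.902 -2.092
v -1.079 1.218 -2.488
v -0.921 2.054 -1.87
v 2.728 -1.988 -1.53
v 3.162 -2.28 -1.066
v 1.852 -2.432 -0.99
v 3.054 -1.888 -0.919
v 2.821 -1.534 -1.005
v 2.552 -1.353 -1.292
v 2.35 -1.415 -1.67
v 2.293 -1.696 -1.994
v 2.401 -2.088 -2.141
v 2.634 -2.442 -2.055
v 2.903 -2.623 -1.768
v 3.105 -2.561 -1.39
f 2 4 1
f 5 2 1
f 1 4 3
f 3 5 1
f 2 8 4
f 6 2 5
f 6 8 2
f 4 8 3
f 7 5 3
f 3 8 7
f 7 6 5
f 8 6 7
f 10 9 12
f 10 12 11
f 12 9 13
f 12 13 11
f 13 9 14
f 13 14 11
f 14 9 15
f 14 15 11
f 15 9 16
f 15 16 11
f 16 9 17
f 16 17 11
f 17 9 18
f 17 18 11
f 18 9 10
f 18 10 11
f 20 19 23
f 20 23 21
f 21 23 24
f 21 24 22
f 23 19 25
f 23 25 24
f 24 25 26
f 24 26 22
f 25 19 27
f 25 27 26
f 26 27 28
f 26 28 22
f 27 19 29
f 27 29 28
f 28 29 30
f 28 30 22
f 29 19 31
f 29 31 30
f 30 31 32
f 30 32 22
f 31 19 33
f 31 33 32
f 32 33 34
f 32 34 22
f 33 19 35
f 33 35 34
f 34 35 36
f 34 36 22
f 35 19 37
f 35 37 36
f 36 37 38
f 36 38 22
f 37 19 39
f 37 39 38
f 38 39 40
f 38 40 22
f 39 19 41
f 39 41 40
f 40 41 42
f 40 42 22
f 41 19 20
f 41 20 42
f 42 20 21
f 42 21 22
f 43 54 48
f 43 48 44
f 43 44 50
f 43 50 53
f 43 53 54
f 44 48 52
f 48 54 47
f 54 53 45
f 53 50 49
f 50 44 51
f 46 52 47
f 46 47 45
f 46 45 49
f 46 49 51
f 46 51 52
f 47 52 48
f 45 47 54
f 49 45 53
f 51 49 50
f 52 51 44
f 56 55 58
f 56 58 57
f 58 55 59
f 58 59 57
f 59 55 60
f 59 60 57
f 60 55 61
f 60 61 57
f 61 55 62
f 61 62 57
f 62 55 63
f 62 63 57
f 63 55 64
f 63 64 57
f 64 55 65
f 64 65 57
f 65 55 66
f 65 66 57
f 66 55 56
f 66 56 57



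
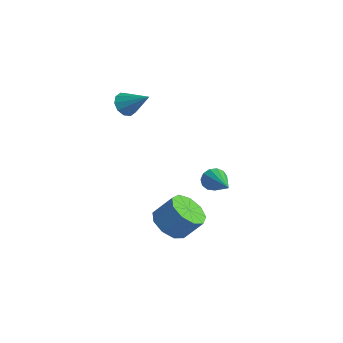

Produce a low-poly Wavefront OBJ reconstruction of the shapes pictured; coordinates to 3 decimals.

v -4.497 -1.611 3.3
v -4.05 -1.602 2.736
v -3.323 -1.009 4.24
v -4.262 -1.211 2.75
v -4.564 -0.973 2.974
v -4.84 -0.979 3.323
v -4.985 -1.227 3.663
v -4.944 -1.621 3.865
v -4.732 -2.012 3.85
v -4.43 -2.25 3.626
v -4.154 -2.244 3.277
v -4.009 -1.996 2.937
v -0.708 -1.491 -2.911
v 0.092 -1.196 -3.507
v 0.648 -0.475 -2.404
v -0.152 -0.769 -1.809
v -0.434 -0.72 -3.554
v 0.121 0.002 -2.451
v -1.089 -0.604 -3.299
v -0.533 0.117 -2.197
v -1.565 -0.904 -2.864
v -1.009 -0.182 -1.761
v -1.64 -1.478 -2.45
v -1.084 -0.756 -1.348
v -1.279 -2.058 -2.253
v -0.723 -1.336 -1.15
v -0.651 -2.373 -2.363
v -0.095 -1.651 -1.26
v -0.049 -2.275 -2.73
v 0.506 -1.553 -1.627
v 0.244 -1.81 -3.182
v 0.8 -1.089 -2.079
v 0.158 0.39 0.053
v 0.412 0.668 -0.477
v 2.062 -0.03 0.747
v 0.379 0.933 -0.226
v 0.276 1.026 0.112
v 0.136 0.917 0.433
v 0.002 0.641 0.632
v -0.082 0.284 0.648
v -0.09 -0.038 0.475
v -0.02 -0.225 0.168
v 0.107 -0.217 -0.175
v 0.25 -0.016 -0.446
v 0.364 0.314 -0.559
f 2 1 4
f 2 4 3
f 4 1 5
f 4 5 3
f 5 1 6
f 5 6 3
f 6 1 7
f 6 7 3
f 7 1 8
f 7 8 3
f 8 1 9
f 8 9 3
f 9 1 10
f 9 10 3
f 10 1 11
f 10 11 3
f 11 1 12
f 11 12 3
f 12 1 2
f 12 2 3
f 14 13 17
f 14 17 15
f 15 17 18
f 15 18 16
f 17 13 19
f 17 19 18
f 18 19 20
f 18 20 16
f 19 13 21
f 19 21 20
f 20 21 22
f 20 22 16
f 21 13 23
f 21 23 22
f 22 23 24
f 22 24 16
f 23 13 25
f 23 25 24
f 24 25 26
f 24 26 16
f 25 13 27
f 25 27 26
f 26 27 28
f 26 28 16
f 27 13 29
f 27 29 28
f 28 29 30
f 28 30 16
f 29 13 31
f 29 31 30
f 30 31 32
f 30 32 16
f 31 13 14
f 31 14 32
f 32 14 15
f 32 15 16
f 34 33 36
f 34 36 35
f 36 33 37
f 36 37 35
f 37 33 38
f 37 38 35
f 38 33 39
f 38 39 35
f 39 33 40
f 39 40 35
f 40 33 41
f 40 41 35
f 41 33 42
f 41 42 35
f 42 33 43
f 42 43 35
f 43 33 44
f 43 44 35
f 44 33 45
f 44 45 35
f 45 33 34
f 45 34 35



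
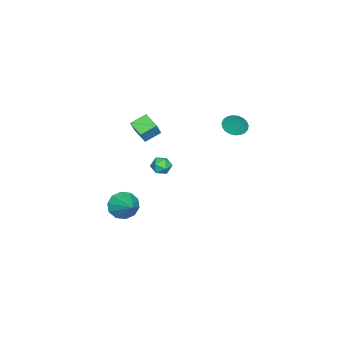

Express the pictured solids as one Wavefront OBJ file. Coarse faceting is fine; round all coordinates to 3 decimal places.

v 2.246 -1.122 1.904
v 1.659 -2.014 2.275
v 1.512 -0.446 2.367
v 0.925 -1.338 2.738
v 2.875 -1.122 2.902
v 2.288 -2.014 3.273
v 2.141 -0.446 3.365
v 1.554 -1.338 3.736
v 0.474 3.639 3.383
v 1.11 3.891 3.008
v 0.906 4.061 4.397
v 0.912 4.147 2.985
v 0.639 4.315 3.031
v 0.337 4.367 3.138
v 0.059 4.292 3.288
v -0.147 4.104 3.454
v -0.246 3.836 3.607
v -0.22 3.534 3.722
v -0.074 3.25 3.778
v 0.167 3.033 3.766
v 0.461 2.921 3.688
v 0.757 2.933 3.557
v 1.005 3.067 3.396
v 1.161 3.3 3.232
v 1.198 3.592 3.095
v 1.89 0.052 -0.758
v 2.32 -0.437 -0.55
v 1.16 -0.263 0.01
v 1.59 -0.752 0.218
v 1.741 -0.094 0.328
v 2.192 0.1 -0.147
v 1.288 -0.8 -0.393
v 1.739 -0.606 -0.868
v 1.948 -0.963 -0.324
v 2.228 -0.527 0.121
v 1.252 -0.173 -0.661
v 1.532 0.263 -0.216
v 1.825 -2.719 -4.354
v 2.572 -3.325 -4.591
v 3.035 -1.601 -3.406
v 2.525 -2.901 -5.031
v 2.211 -2.408 -5.211
v 1.75 -2.034 -5.065
v 1.317 -1.921 -4.647
v 1.079 -2.113 -4.117
v 1.126 -2.536 -3.677
v 1.44 -3.029 -3.497
v 1.901 -3.404 -3.643
v 2.333 -3.517 -4.061
f 2 4 1
f 5 2 1
f 1 4 3
f 3 5 1
f 2 8 4
f 6 2 5
f 6 8 2
f 4 8 3
f 7 5 3
f 3 8 7
f 7 6 5
f 8 6 7
f 10 9 12
f 10 12 11
f 12 9 13
f 12 13 11
f 13 9 14
f 13 14 11
f 14 9 15
f 14 15 11
f 15 9 16
f 15 16 11
f 16 9 17
f 16 17 11
f 17 9 18
f 17 18 11
f 18 9 19
f 18 19 11
f 19 9 20
f 19 20 11
f 20 9 21
f 20 21 11
f 21 9 22
f 21 22 11
f 22 9 23
f 22 23 11
f 23 9 24
f 23 24 11
f 24 9 25
f 24 25 11
f 25 9 10
f 25 10 11
f 26 37 31
f 26 31 27
f 26 27 33
f 26 33 36
f 26 36 37
f 27 31 35
f 31 37 30
f 37 36 28
f 36 33 32
f 33 27 34
f 29 35 30
f 29 30 28
f 29 28 32
f 29 32 34
f 29 34 35
f 30 35 31
f 28 30 37
f 32 28 36
f 34 32 33
f 35 34 27
f 39 38 41
f 39 41 40
f 41 38 42
f 41 42 40
f 42 38 43
f 42 43 40
f 43 38 44
f 43 44 40
f 44 38 45
f 44 45 40
f 45 38 46
f 45 46 40
f 46 38 47
f 46 47 40
f 47 38 48
f 47 48 40
f 48 38 49
f 48 49 40
f 49 38 39
f 49 39 40



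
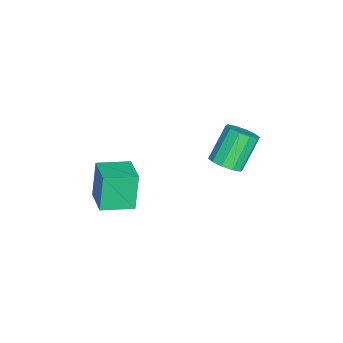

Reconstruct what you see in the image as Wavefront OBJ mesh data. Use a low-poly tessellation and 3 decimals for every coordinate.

v -2.633 3.767 -0.288
v -2.131 4.106 -0.051
v -2.986 4.552 1.124
v -3.487 4.213 0.888
v -2.34 4.347 -0.295
v -3.195 4.793 0.88
v -2.661 4.367 -0.536
v -3.515 4.813 0.639
v -2.971 4.157 -0.682
v -3.826 4.604 0.493
v -3.152 3.799 -0.677
v -4.007 4.245 0.498
v -3.134 3.428 -0.524
v -3.989 3.874 0.651
v -2.925 3.187 -0.28
v -3.78 3.633 0.895
v -2.605 3.167 -0.039
v -3.459 3.613 1.136
v -2.294 3.376 0.107
v -3.149 3.823 1.282
v -2.113 3.735 0.102
v -2.968 4.181 1.277
v 0.686 -0.155 0.455
v 0.289 -0.108 1.849
v 0.186 0.932 0.276
v -0.211 0.979 1.67
v 1.711 0.361 0.73
v 1.314 0.408 2.124
v 1.211 1.448 0.551
v 0.814 1.495 1.945
f 2 1 5
f 2 5 3
f 3 5 6
f 3 6 4
f 5 1 7
f 5 7 6
f 6 7 8
f 6 8 4
f 7 1 9
f 7 9 8
f 8 9 10
f 8 10 4
f 9 1 11
f 9 11 10
f 10 11 12
f 10 12 4
f 11 1 13
f 11 13 12
f 12 13 14
f 12 14 4
f 13 1 15
f 13 15 14
f 14 15 16
f 14 16 4
f 15 1 17
f 15 17 16
f 16 17 18
f 16 18 4
f 17 1 19
f 17 19 18
f 18 19 20
f 18 20 4
f 19 1 21
f 19 21 20
f 20 21 22
f 20 22 4
f 21 1 2
f 21 2 22
f 22 2 3
f 22 3 4
f 24 26 23
f 27 24 23
f 23 26 25
f 25 27 23
f 24 30 26
f 28 24 27
f 28 30 24
f 26 30 25
f 29 27 25
f 25 30 29
f 29 28 27
f 30 28 29



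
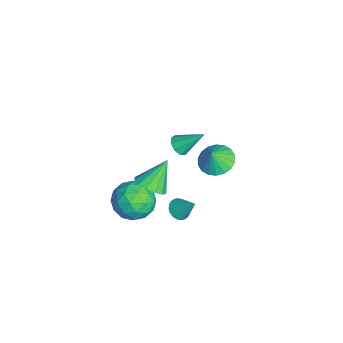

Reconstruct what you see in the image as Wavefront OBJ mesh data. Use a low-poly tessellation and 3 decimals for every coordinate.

v 1.131 -2.822 -0.14
v 2.296 -2.85 -0.535
v 1.184 -4.79 0.155
v 2.349 -4.818 -0.24
v 2.076 -4.28 0.832
v 2.043 -3.064 0.65
v 1.437 -4.576 -1.03
v 1.404 -3.36 -1.212
v 2.485 -3.934 -1.085
v 2.88 -3.751 0.066
v 0.6 -3.889 -0.446
v 0.995 -3.706 0.705
v 1.709 -2.663 -0.363
v 1.771 -4.977 -0.017
v 1.611 -4.661 0.613
v 2.295 -4.677 0.381
v 1.56 -2.789 0.333
v 2.245 -2.805 0.101
v 2.115 -3.646 0.904
v 1.235 -4.835 -0.481
v 1.92 -4.851 -0.713
v 1.185 -2.963 -0.761
v 1.869 -2.979 -0.993
v 1.365 -3.994 -1.284
v 2.505 -3.317 -0.919
v 2.536 -4.474 -0.746
v 2 -4.331 -1.21
v 1.98 -3.617 -1.317
v 2.737 -3.209 -0.242
v 2.768 -4.366 -0.069
v 2.607 -4.05 0.561
v 2.588 -3.335 0.454
v 2.848 -3.847 -0.566
v 0.712 -3.274 -0.311
v 0.743 -4.431 -0.138
v 0.892 -4.305 -0.834
v 0.873 -3.59 -0.941
v 0.944 -3.166 0.366
v 0.975 -4.323 0.539
v 1.5 -4.023 0.937
v 1.48 -3.309 0.83
v 0.632 -3.793 0.186
v 3.178 -3.078 2.672
v 3.542 -3.663 3.267
v 2.502 -2.162 3.988
v 3.871 -3.332 3.205
v 4.014 -2.933 3
v 3.933 -2.572 2.707
v 3.65 -2.348 2.405
v 3.24 -2.319 2.175
v 2.814 -2.494 2.078
v 2.485 -2.825 2.14
v 2.341 -3.224 2.345
v 2.422 -3.585 2.637
v 2.705 -3.809 2.939
v 3.115 -3.838 3.17
v -3.637 1.095 -3.153
v -2.837 0.568 -3.582
v -3.283 0.765 -2.087
v -2.655 0.993 -3.511
v -2.668 1.438 -3.369
v -2.873 1.815 -3.184
v -3.23 2.049 -2.993
v -3.667 2.095 -2.833
v -4.098 1.942 -2.737
v -4.438 1.622 -2.724
v -4.619 1.197 -2.795
v -4.606 0.752 -2.937
v -4.401 0.375 -3.122
v -4.044 0.14 -3.313
v -3.607 0.095 -3.472
v -3.176 0.248 -3.568
v 3.157 -1.638 0.408
v 3.53 -2.141 0.542
v 3.743 -0.922 1.472
v 3.672 -2.017 0.379
v 3.737 -1.834 0.221
v 3.713 -1.622 0.091
v 3.604 -1.413 0.01
v 3.427 -1.237 -0.011
v 3.21 -1.123 0.032
v 2.984 -1.087 0.132
v 2.784 -1.135 0.275
v 2.642 -1.26 0.437
v 2.577 -1.442 0.596
v 2.601 -1.654 0.725
v 2.71 -1.864 0.807
v 2.886 -2.039 0.827
v 3.104 -2.153 0.784
v 3.33 -2.189 0.684
v -2.313 -1.062 -0.104
v -1.754 -1.379 0.086
v -1.987 0.222 1.084
v -1.661 -1.088 -0.255
v -1.873 -0.784 -0.526
v -2.29 -0.611 -0.599
v -2.719 -0.649 -0.44
v -2.957 -0.88 -0.125
v -2.894 -1.197 0.201
v -2.559 -1.451 0.383
v -2.109 -1.523 0.338
f 1 38 17
f 38 12 41
f 17 41 6
f 38 41 17
f 1 17 13
f 17 6 18
f 13 18 2
f 17 18 13
f 1 13 22
f 13 2 23
f 22 23 8
f 13 23 22
f 1 22 34
f 22 8 37
f 34 37 11
f 22 37 34
f 1 34 38
f 34 11 42
f 38 42 12
f 34 42 38
f 2 18 29
f 18 6 32
f 29 32 10
f 18 32 29
f 6 41 19
f 41 12 40
f 19 40 5
f 41 40 19
f 12 42 39
f 42 11 35
f 39 35 3
f 42 35 39
f 11 37 36
f 37 8 24
f 36 24 7
f 37 24 36
f 8 23 28
f 23 2 25
f 28 25 9
f 23 25 28
f 4 30 16
f 30 10 31
f 16 31 5
f 30 31 16
f 4 16 14
f 16 5 15
f 14 15 3
f 16 15 14
f 4 14 21
f 14 3 20
f 21 20 7
f 14 20 21
f 4 21 26
f 21 7 27
f 26 27 9
f 21 27 26
f 4 26 30
f 26 9 33
f 30 33 10
f 26 33 30
f 5 31 19
f 31 10 32
f 19 32 6
f 31 32 19
f 3 15 39
f 15 5 40
f 39 40 12
f 15 40 39
f 7 20 36
f 20 3 35
f 36 35 11
f 20 35 36
f 9 27 28
f 27 7 24
f 28 24 8
f 27 24 28
f 10 33 29
f 33 9 25
f 29 25 2
f 33 25 29
f 44 43 46
f 44 46 45
f 46 43 47
f 46 47 45
f 47 43 48
f 47 48 45
f 48 43 49
f 48 49 45
f 49 43 50
f 49 50 45
f 50 43 51
f 50 51 45
f 51 43 52
f 51 52 45
f 52 43 53
f 52 53 45
f 53 43 54
f 53 54 45
f 54 43 55
f 54 55 45
f 55 43 56
f 55 56 45
f 56 43 44
f 56 44 45
f 58 57 60
f 58 60 59
f 60 57 61
f 60 61 59
f 61 57 62
f 61 62 59
f 62 57 63
f 62 63 59
f 63 57 64
f 63 64 59
f 64 57 65
f 64 65 59
f 65 57 66
f 65 66 59
f 66 57 67
f 66 67 59
f 67 57 68
f 67 68 59
f 68 57 69
f 68 69 59
f 69 57 70
f 69 70 59
f 70 57 71
f 70 71 59
f 71 57 72
f 71 72 59
f 72 57 58
f 72 58 59
f 74 73 76
f 74 76 75
f 76 73 77
f 76 77 75
f 77 73 78
f 77 78 75
f 78 73 79
f 78 79 75
f 79 73 80
f 79 80 75
f 80 73 81
f 80 81 75
f 81 73 82
f 81 82 75
f 82 73 83
f 82 83 75
f 83 73 84
f 83 84 75
f 84 73 85
f 84 85 75
f 85 73 86
f 85 86 75
f 86 73 87
f 86 87 75
f 87 73 88
f 87 88 75
f 88 73 89
f 88 89 75
f 89 73 90
f 89 90 75
f 90 73 74
f 90 74 75
f 92 91 94
f 92 94 93
f 94 91 95
f 94 95 93
f 95 91 96
f 95 96 93
f 96 91 97
f 96 97 93
f 97 91 98
f 97 98 93
f 98 91 99
f 98 99 93
f 99 91 100
f 99 100 93
f 100 91 101
f 100 101 93
f 101 91 92
f 101 92 93



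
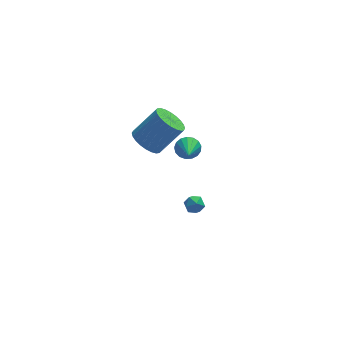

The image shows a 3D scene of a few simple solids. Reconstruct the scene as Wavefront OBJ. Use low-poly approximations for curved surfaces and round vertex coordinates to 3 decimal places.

v -0.793 -3.654 -1.98
v -0.238 -3.384 -1.806
v -0.322 -4.576 -2.054
v 0.233 -4.306 -1.88
v -0.244 -4.361 -1.455
v -0.535 -3.791 -1.409
v -0.025 -4.169 -2.451
v -0.316 -3.599 -2.405
v 0.237 -3.703 -2.097
v 0.101 -3.821 -1.481
v -0.661 -4.139 -2.379
v -0.797 -4.257 -1.763
v 0.631 1.834 -2.845
v 1.272 1.939 -2.431
v 0.349 0.366 -2.035
v 1.009 2.101 -2.229
v 0.66 2.201 -2.169
v 0.304 2.218 -2.264
v 0.023 2.146 -2.491
v -0.119 2.003 -2.8
v -0.088 1.821 -3.119
v 0.107 1.642 -3.375
v 0.422 1.507 -3.51
v 0.785 1.447 -3.493
v 1.113 1.475 -3.327
v 1.331 1.586 -3.05
v 1.388 1.753 -2.727
v -1.445 3.471 -3.451
v -0.661 3.493 -4.164
v 0.809 3.712 -2.542
v 0.025 3.689 -1.829
v -0.754 3.895 -4.134
v 0.716 4.114 -2.512
v -0.953 4.232 -4
v 0.517 4.451 -2.377
v -1.226 4.454 -3.782
v 0.244 4.672 -2.16
v -1.532 4.525 -3.514
v -0.063 4.744 -1.891
v -1.826 4.436 -3.236
v -0.356 4.655 -1.614
v -2.061 4.2 -2.991
v -0.591 4.419 -1.369
v -2.203 3.853 -2.816
v -0.733 4.072 -1.194
v -2.229 3.448 -2.738
v -0.759 3.667 -1.116
v -2.136 3.046 -2.768
v -0.666 3.265 -1.146
v -1.937 2.709 -2.903
v -0.467 2.928 -1.28
v -1.664 2.488 -3.12
v -0.194 2.706 -1.498
v -1.357 2.416 -3.389
v 0.112 2.635 -1.766
v -1.064 2.505 -3.666
v 0.406 2.724 -2.044
v -0.829 2.741 -3.911
v 0.641 2.96 -2.289
v -0.687 3.088 -4.086
v 0.783 3.307 -2.464
f 1 12 6
f 1 6 2
f 1 2 8
f 1 8 11
f 1 11 12
f 2 6 10
f 6 12 5
f 12 11 3
f 11 8 7
f 8 2 9
f 4 10 5
f 4 5 3
f 4 3 7
f 4 7 9
f 4 9 10
f 5 10 6
f 3 5 12
f 7 3 11
f 9 7 8
f 10 9 2
f 14 13 16
f 14 16 15
f 16 13 17
f 16 17 15
f 17 13 18
f 17 18 15
f 18 13 19
f 18 19 15
f 19 13 20
f 19 20 15
f 20 13 21
f 20 21 15
f 21 13 22
f 21 22 15
f 22 13 23
f 22 23 15
f 23 13 24
f 23 24 15
f 24 13 25
f 24 25 15
f 25 13 26
f 25 26 15
f 26 13 27
f 26 27 15
f 27 13 14
f 27 14 15
f 29 28 32
f 29 32 30
f 30 32 33
f 30 33 31
f 32 28 34
f 32 34 33
f 33 34 35
f 33 35 31
f 34 28 36
f 34 36 35
f 35 36 37
f 35 37 31
f 36 28 38
f 36 38 37
f 37 38 39
f 37 39 31
f 38 28 40
f 38 40 39
f 39 40 41
f 39 41 31
f 40 28 42
f 40 42 41
f 41 42 43
f 41 43 31
f 42 28 44
f 42 44 43
f 43 44 45
f 43 45 31
f 44 28 46
f 44 46 45
f 45 46 47
f 45 47 31
f 46 28 48
f 46 48 47
f 47 48 49
f 47 49 31
f 48 28 50
f 48 50 49
f 49 50 51
f 49 51 31
f 50 28 52
f 50 52 51
f 51 52 53
f 51 53 31
f 52 28 54
f 52 54 53
f 53 54 55
f 53 55 31
f 54 28 56
f 54 56 55
f 55 56 57
f 55 57 31
f 56 28 58
f 56 58 57
f 57 58 59
f 57 59 31
f 58 28 60
f 58 60 59
f 59 60 61
f 59 61 31
f 60 28 29
f 60 29 61
f 61 29 30
f 61 30 31



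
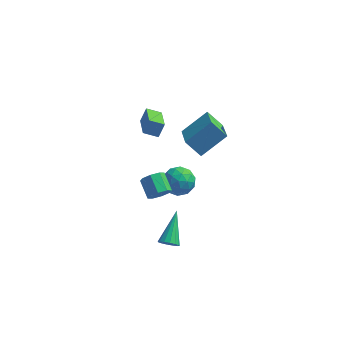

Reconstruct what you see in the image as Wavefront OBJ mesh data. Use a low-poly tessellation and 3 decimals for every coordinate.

v -0.271 -0.702 -2.379
v 0.516 -0.294 -2.791
v 0.664 -1.506 -1.389
v 1.451 -1.098 -1.801
v 0.842 -0.553 -1.265
v 0.264 -0.055 -1.877
v 0.916 -1.745 -2.303
v 0.338 -1.247 -2.915
v 1.25 -0.938 -2.744
v 1.204 -0.202 -2.103
v -0.024 -1.598 -2.077
v -0.07 -0.862 -1.436
v 0.04 -0.427 -2.672
v 1.14 -1.373 -1.508
v 0.782 -1.052 -1.193
v 1.244 -0.812 -1.435
v -0.108 -0.287 -2.135
v 0.355 -0.047 -2.377
v 0.546 -0.199 -1.48
v 0.825 -1.753 -1.803
v 1.288 -1.513 -2.045
v -0.064 -0.988 -2.745
v 0.398 -0.748 -2.987
v 0.634 -1.601 -2.7
v 0.934 -0.566 -2.887
v 1.484 -1.039 -2.304
v 1.17 -1.419 -2.6
v 0.83 -1.127 -2.96
v 0.908 -0.133 -2.51
v 1.457 -0.606 -1.927
v 1.099 -0.285 -1.612
v 0.759 0.007 -1.972
v 1.339 -0.512 -2.482
v -0.277 -1.194 -2.253
v 0.272 -1.667 -1.67
v 0.421 -1.807 -2.208
v 0.081 -1.515 -2.568
v -0.304 -0.761 -1.876
v 0.246 -1.234 -1.293
v 0.35 -0.673 -1.22
v 0.01 -0.381 -1.58
v -0.159 -1.288 -1.698
v -0.911 1.112 -0.357
v -1.768 1.007 -0.011
v -1.386 2.768 -1.032
v -2.243 2.662 -0.686
v -0.637 1.518 0.446
v -1.494 1.412 0.792
v -1.112 3.173 -0.229
v -1.969 3.068 0.117
v 0.575 -4.027 -4.551
v 1.03 -3.833 -4.908
v 0.705 -2.233 -3.409
v 0.767 -3.726 -5.045
v 0.452 -3.7 -5.051
v 0.17 -3.761 -4.922
v -0.003 -3.894 -4.694
v -0.022 -4.062 -4.427
v 0.12 -4.221 -4.194
v 0.383 -4.328 -4.056
v 0.698 -4.354 -4.051
v 0.979 -4.293 -4.179
v 1.153 -4.16 -4.408
v 1.171 -3.992 -4.674
v -0.072 -3.078 -1.037
v 0.342 -3.157 -0.478
v -0.234 -2.262 0.076
v -0.648 -2.182 -0.483
v 0.541 -2.809 -0.833
v -0.035 -1.914 -0.279
v 0.382 -2.618 -1.307
v -0.194 -1.723 -0.754
v -0.044 -2.697 -1.623
v -0.62 -1.801 -1.07
v -0.486 -2.998 -1.596
v -1.062 -2.103 -1.042
v -0.685 -3.346 -1.241
v -1.261 -2.451 -0.687
v -0.526 -3.537 -0.766
v -1.102 -2.642 -0.213
v -0.1 -3.459 -0.45
v -0.676 -2.563 0.103
v 0.84 3.752 -3.613
v 1.365 1.919 -2.619
v -0.102 3.976 -2.702
v 0.422 2.143 -1.708
v 2.158 4.737 -2.492
v 2.682 2.904 -1.498
v 1.215 4.961 -1.581
v 1.74 3.128 -0.587
f 1 38 17
f 38 12 41
f 17 41 6
f 38 41 17
f 1 17 13
f 17 6 18
f 13 18 2
f 17 18 13
f 1 13 22
f 13 2 23
f 22 23 8
f 13 23 22
f 1 22 34
f 22 8 37
f 34 37 11
f 22 37 34
f 1 34 38
f 34 11 42
f 38 42 12
f 34 42 38
f 2 18 29
f 18 6 32
f 29 32 10
f 18 32 29
f 6 41 19
f 41 12 40
f 19 40 5
f 41 40 19
f 12 42 39
f 42 11 35
f 39 35 3
f 42 35 39
f 11 37 36
f 37 8 24
f 36 24 7
f 37 24 36
f 8 23 28
f 23 2 25
f 28 25 9
f 23 25 28
f 4 30 16
f 30 10 31
f 16 31 5
f 30 31 16
f 4 16 14
f 16 5 15
f 14 15 3
f 16 15 14
f 4 14 21
f 14 3 20
f 21 20 7
f 14 20 21
f 4 21 26
f 21 7 27
f 26 27 9
f 21 27 26
f 4 26 30
f 26 9 33
f 30 33 10
f 26 33 30
f 5 31 19
f 31 10 32
f 19 32 6
f 31 32 19
f 3 15 39
f 15 5 40
f 39 40 12
f 15 40 39
f 7 20 36
f 20 3 35
f 36 35 11
f 20 35 36
f 9 27 28
f 27 7 24
f 28 24 8
f 27 24 28
f 10 33 29
f 33 9 25
f 29 25 2
f 33 25 29
f 44 46 43
f 47 44 43
f 43 46 45
f 45 47 43
f 44 50 46
f 48 44 47
f 48 50 44
f 46 50 45
f 49 47 45
f 45 50 49
f 49 48 47
f 50 48 49
f 52 51 54
f 52 54 53
f 54 51 55
f 54 55 53
f 55 51 56
f 55 56 53
f 56 51 57
f 56 57 53
f 57 51 58
f 57 58 53
f 58 51 59
f 58 59 53
f 59 51 60
f 59 60 53
f 60 51 61
f 60 61 53
f 61 51 62
f 61 62 53
f 62 51 63
f 62 63 53
f 63 51 64
f 63 64 53
f 64 51 52
f 64 52 53
f 66 65 69
f 66 69 67
f 67 69 70
f 67 70 68
f 69 65 71
f 69 71 70
f 70 71 72
f 70 72 68
f 71 65 73
f 71 73 72
f 72 73 74
f 72 74 68
f 73 65 75
f 73 75 74
f 74 75 76
f 74 76 68
f 75 65 77
f 75 77 76
f 76 77 78
f 76 78 68
f 77 65 79
f 77 79 78
f 78 79 80
f 78 80 68
f 79 65 81
f 79 81 80
f 80 81 82
f 80 82 68
f 81 65 66
f 81 66 82
f 82 66 67
f 82 67 68
f 84 86 83
f 87 84 83
f 83 86 85
f 85 87 83
f 84 90 86
f 88 84 87
f 88 90 84
f 86 90 85
f 89 87 85
f 85 90 89
f 89 88 87
f 90 88 89

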